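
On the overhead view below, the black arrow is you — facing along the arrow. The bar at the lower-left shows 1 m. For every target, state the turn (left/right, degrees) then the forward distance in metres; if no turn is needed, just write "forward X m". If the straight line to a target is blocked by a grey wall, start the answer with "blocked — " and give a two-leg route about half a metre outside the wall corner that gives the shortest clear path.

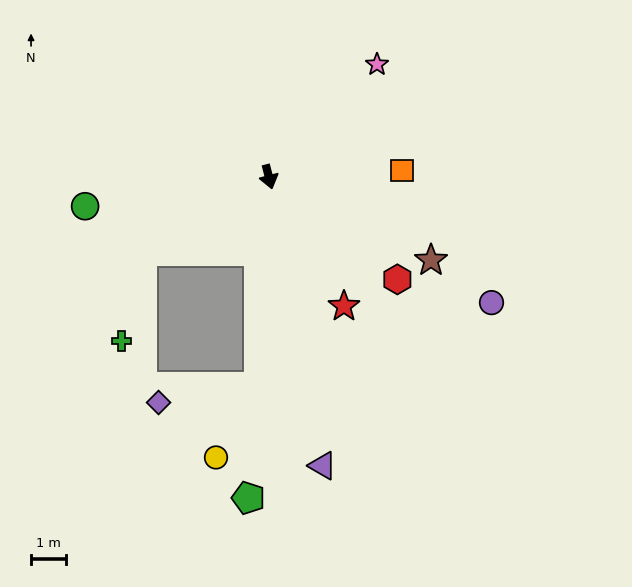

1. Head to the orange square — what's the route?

turn left 78°, forward 3.9 m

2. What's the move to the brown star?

turn left 48°, forward 5.3 m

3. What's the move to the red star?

turn left 16°, forward 4.3 m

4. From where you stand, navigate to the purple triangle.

turn right 4°, forward 8.5 m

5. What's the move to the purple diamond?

blocked — turn right 17°, forward 6.1 m, then turn right 79°, forward 2.9 m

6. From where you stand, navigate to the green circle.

turn right 95°, forward 5.4 m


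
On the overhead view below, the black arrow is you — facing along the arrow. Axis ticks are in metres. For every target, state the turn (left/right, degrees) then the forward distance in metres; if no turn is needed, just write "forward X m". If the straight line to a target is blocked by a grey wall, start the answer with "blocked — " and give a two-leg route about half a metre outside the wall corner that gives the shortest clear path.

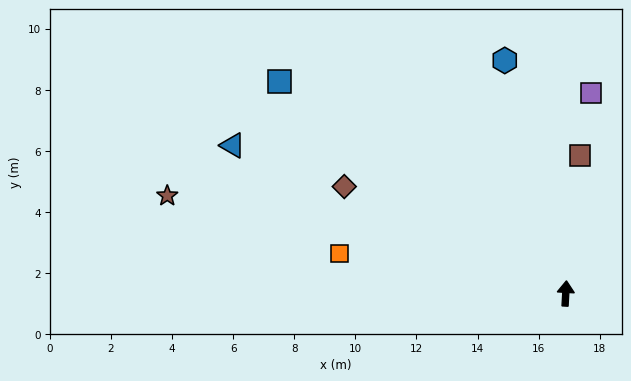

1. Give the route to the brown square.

turn right 3°, forward 4.5 m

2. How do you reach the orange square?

turn left 83°, forward 7.5 m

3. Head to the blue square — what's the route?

turn left 57°, forward 11.7 m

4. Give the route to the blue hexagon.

turn left 18°, forward 7.9 m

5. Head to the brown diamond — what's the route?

turn left 67°, forward 8.0 m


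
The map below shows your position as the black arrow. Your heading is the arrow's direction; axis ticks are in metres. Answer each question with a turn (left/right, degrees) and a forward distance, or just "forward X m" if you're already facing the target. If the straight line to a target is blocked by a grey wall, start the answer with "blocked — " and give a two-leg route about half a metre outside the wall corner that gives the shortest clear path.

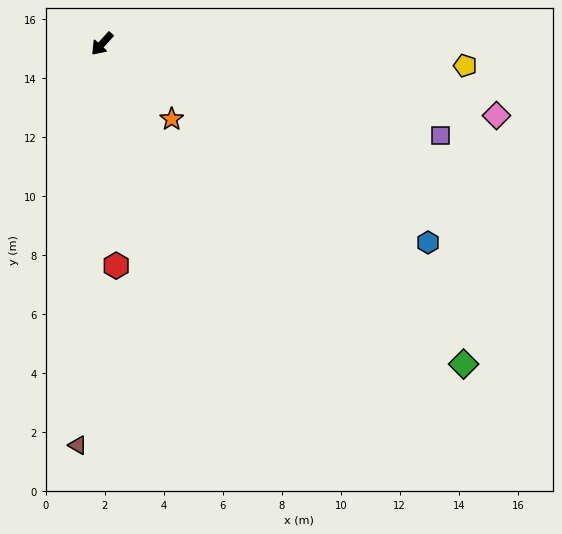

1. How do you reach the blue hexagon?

turn left 101°, forward 12.9 m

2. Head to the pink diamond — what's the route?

turn left 122°, forward 13.6 m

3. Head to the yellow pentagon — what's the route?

turn left 129°, forward 12.3 m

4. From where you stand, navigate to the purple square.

turn left 117°, forward 11.9 m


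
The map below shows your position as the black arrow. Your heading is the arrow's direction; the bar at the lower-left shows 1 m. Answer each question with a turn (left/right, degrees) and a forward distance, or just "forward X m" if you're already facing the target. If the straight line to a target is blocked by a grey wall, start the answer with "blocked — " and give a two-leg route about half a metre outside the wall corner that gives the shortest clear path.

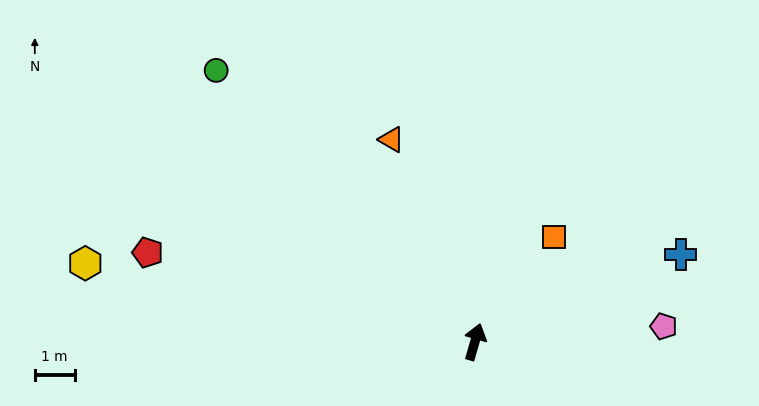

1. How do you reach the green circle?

turn left 60°, forward 9.4 m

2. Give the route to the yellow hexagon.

turn left 95°, forward 10.0 m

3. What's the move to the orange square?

turn right 21°, forward 3.3 m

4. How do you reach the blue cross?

turn right 51°, forward 5.6 m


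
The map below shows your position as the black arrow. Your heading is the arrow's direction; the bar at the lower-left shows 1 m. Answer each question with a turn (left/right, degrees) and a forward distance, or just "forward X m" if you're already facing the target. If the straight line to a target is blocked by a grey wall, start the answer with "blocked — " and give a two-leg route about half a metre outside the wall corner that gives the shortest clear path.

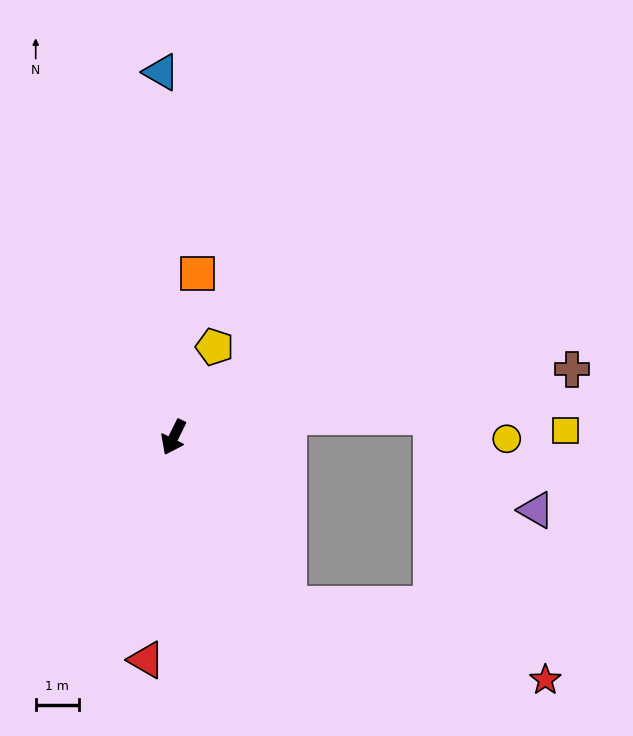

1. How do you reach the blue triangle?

turn right 152°, forward 8.5 m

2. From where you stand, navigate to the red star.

blocked — turn left 61°, forward 4.7 m, then turn left 39°, forward 6.2 m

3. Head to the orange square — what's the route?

turn right 162°, forward 3.9 m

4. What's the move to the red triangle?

turn left 19°, forward 5.2 m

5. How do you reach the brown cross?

turn left 126°, forward 9.4 m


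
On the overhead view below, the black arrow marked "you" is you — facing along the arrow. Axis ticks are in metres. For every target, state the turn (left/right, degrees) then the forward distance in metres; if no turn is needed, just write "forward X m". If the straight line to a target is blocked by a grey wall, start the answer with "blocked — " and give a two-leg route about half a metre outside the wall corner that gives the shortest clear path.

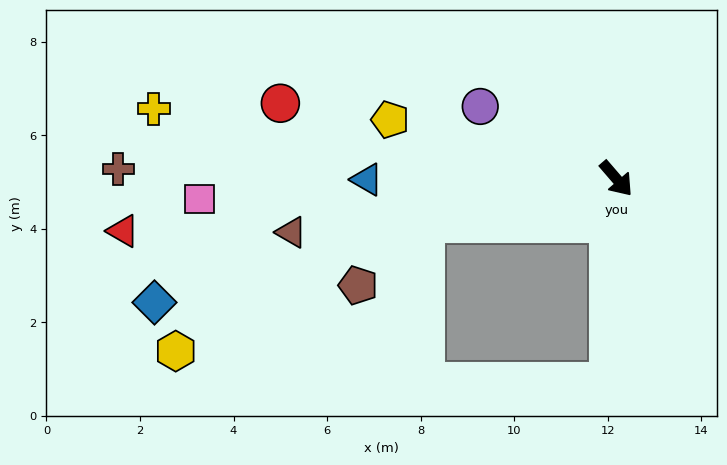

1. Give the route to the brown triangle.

turn right 121°, forward 7.0 m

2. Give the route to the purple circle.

turn right 159°, forward 3.3 m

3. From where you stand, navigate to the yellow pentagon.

turn right 145°, forward 5.0 m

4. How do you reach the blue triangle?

turn right 131°, forward 5.3 m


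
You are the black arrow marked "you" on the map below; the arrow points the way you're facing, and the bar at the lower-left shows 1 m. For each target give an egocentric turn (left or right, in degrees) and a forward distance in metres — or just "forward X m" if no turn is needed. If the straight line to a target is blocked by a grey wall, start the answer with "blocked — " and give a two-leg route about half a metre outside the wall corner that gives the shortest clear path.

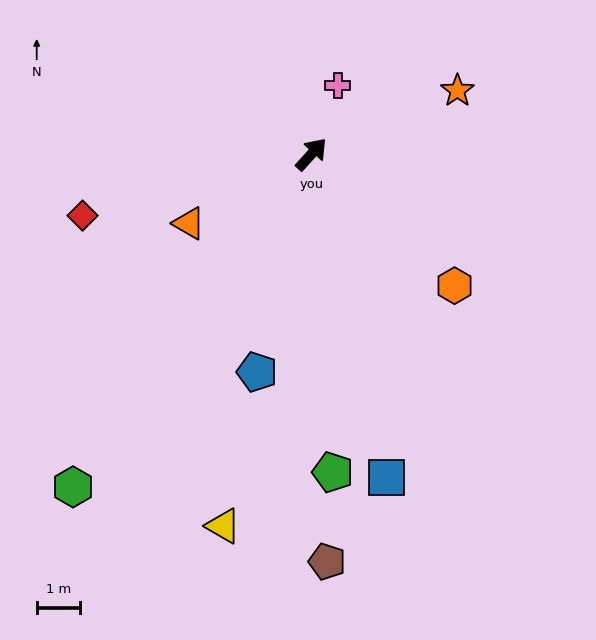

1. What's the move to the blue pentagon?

turn right 152°, forward 5.1 m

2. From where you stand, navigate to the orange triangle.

turn left 162°, forward 3.2 m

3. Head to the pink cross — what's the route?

turn left 21°, forward 1.7 m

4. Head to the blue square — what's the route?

turn right 125°, forward 7.6 m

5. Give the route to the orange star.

turn right 24°, forward 3.6 m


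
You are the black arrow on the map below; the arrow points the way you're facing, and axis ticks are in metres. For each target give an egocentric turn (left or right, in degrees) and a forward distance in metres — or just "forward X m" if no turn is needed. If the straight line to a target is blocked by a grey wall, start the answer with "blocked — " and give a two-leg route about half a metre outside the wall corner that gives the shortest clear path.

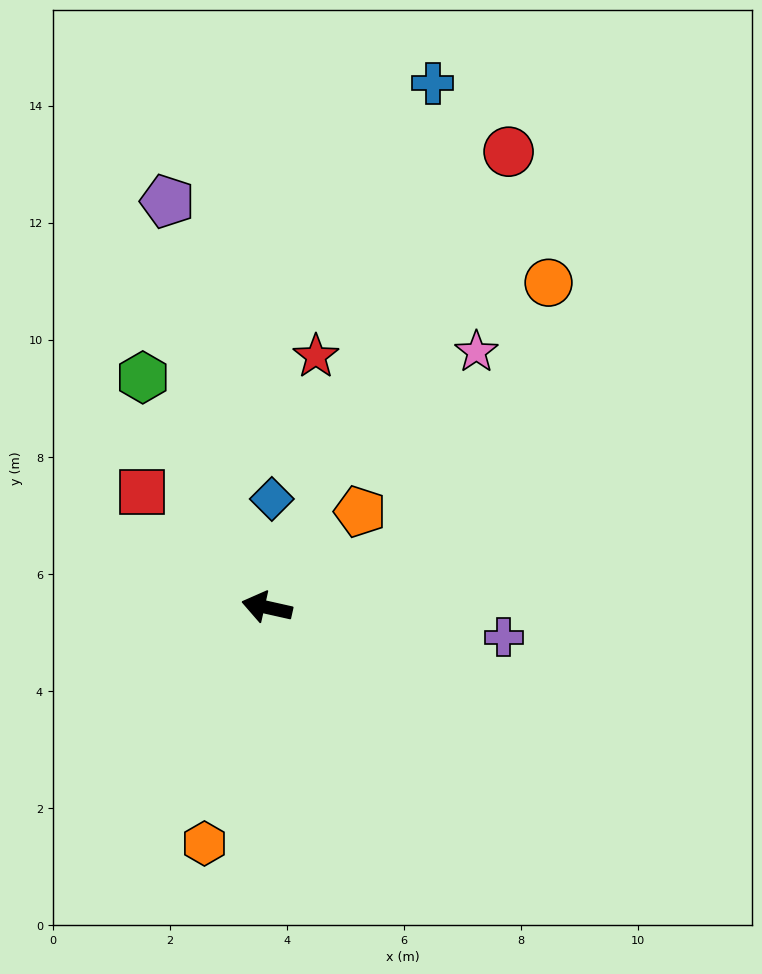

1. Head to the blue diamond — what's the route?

turn right 80°, forward 1.9 m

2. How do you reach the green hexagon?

turn right 49°, forward 4.5 m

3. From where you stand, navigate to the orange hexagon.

turn left 88°, forward 4.2 m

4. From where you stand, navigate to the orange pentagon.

turn right 122°, forward 2.3 m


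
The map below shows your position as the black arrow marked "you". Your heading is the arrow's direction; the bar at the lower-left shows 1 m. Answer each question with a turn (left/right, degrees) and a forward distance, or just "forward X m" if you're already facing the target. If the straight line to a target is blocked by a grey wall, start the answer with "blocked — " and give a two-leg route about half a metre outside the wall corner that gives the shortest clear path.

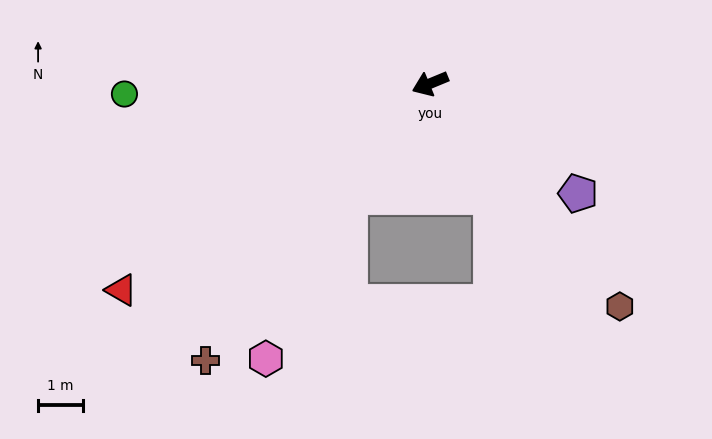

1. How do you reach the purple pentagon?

turn left 121°, forward 4.1 m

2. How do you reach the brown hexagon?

turn left 108°, forward 6.5 m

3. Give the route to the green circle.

turn right 20°, forward 6.8 m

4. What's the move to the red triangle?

turn left 11°, forward 8.2 m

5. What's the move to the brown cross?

turn left 29°, forward 7.9 m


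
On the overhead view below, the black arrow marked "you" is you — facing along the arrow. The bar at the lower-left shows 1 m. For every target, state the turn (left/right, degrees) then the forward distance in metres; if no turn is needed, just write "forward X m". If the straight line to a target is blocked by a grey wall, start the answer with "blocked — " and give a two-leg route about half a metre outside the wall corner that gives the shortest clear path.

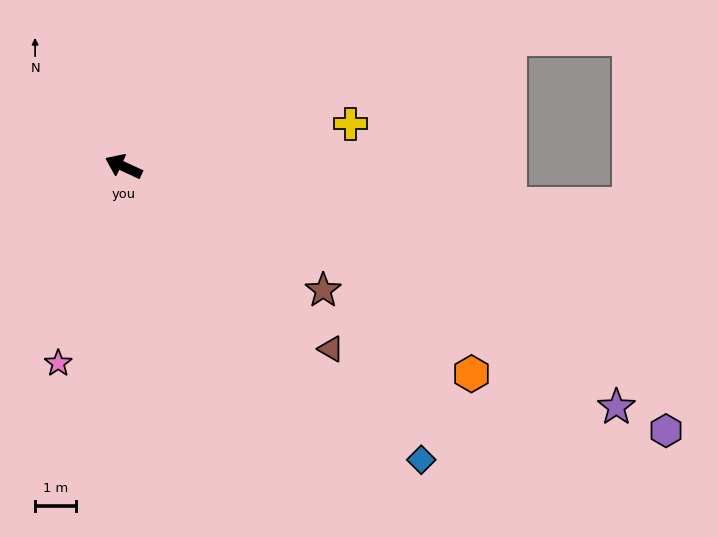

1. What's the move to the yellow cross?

turn right 145°, forward 5.6 m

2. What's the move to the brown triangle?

turn left 163°, forward 6.7 m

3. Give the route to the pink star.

turn left 96°, forward 5.0 m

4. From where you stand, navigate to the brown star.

turn left 173°, forward 5.7 m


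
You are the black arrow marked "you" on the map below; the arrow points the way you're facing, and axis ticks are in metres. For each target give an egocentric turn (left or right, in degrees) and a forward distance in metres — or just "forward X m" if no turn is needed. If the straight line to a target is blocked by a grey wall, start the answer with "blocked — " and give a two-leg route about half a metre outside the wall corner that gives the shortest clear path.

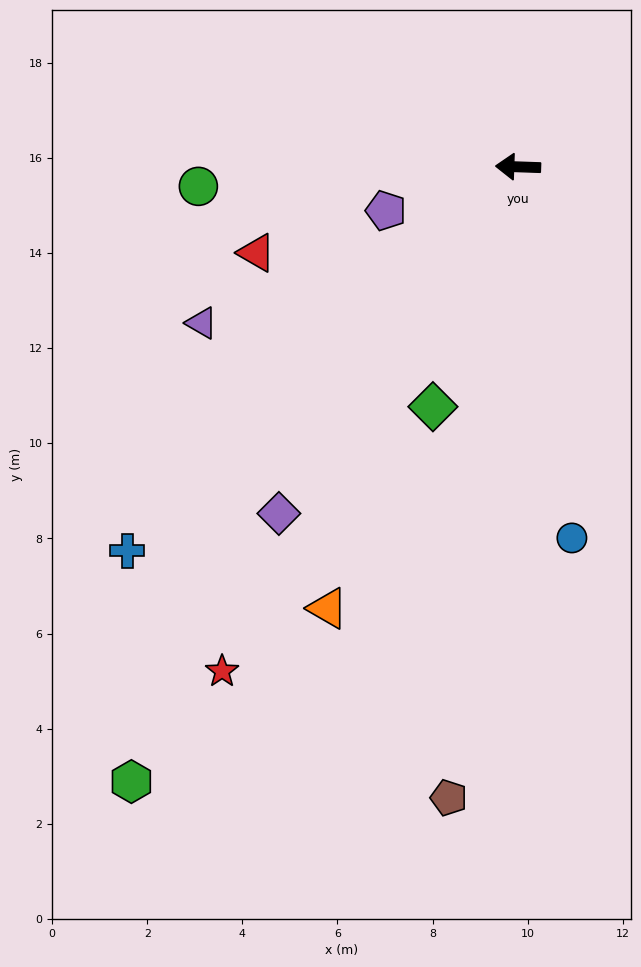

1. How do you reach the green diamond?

turn left 72°, forward 5.4 m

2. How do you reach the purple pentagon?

turn left 20°, forward 2.9 m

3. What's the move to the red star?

turn left 62°, forward 12.3 m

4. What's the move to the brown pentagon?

turn left 86°, forward 13.3 m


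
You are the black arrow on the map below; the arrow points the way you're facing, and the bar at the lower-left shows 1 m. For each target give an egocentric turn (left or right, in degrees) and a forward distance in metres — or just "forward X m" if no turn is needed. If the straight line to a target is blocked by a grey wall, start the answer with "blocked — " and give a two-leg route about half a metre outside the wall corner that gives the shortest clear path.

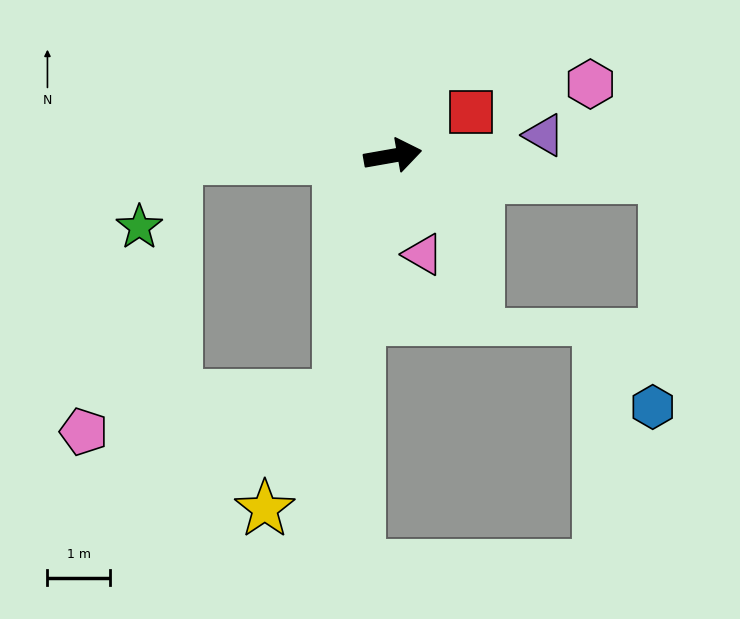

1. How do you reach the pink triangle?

turn right 83°, forward 1.7 m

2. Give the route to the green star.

blocked — turn left 171°, forward 3.5 m, then turn left 61°, forward 1.2 m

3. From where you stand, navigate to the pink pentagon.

blocked — turn right 113°, forward 3.9 m, then turn right 69°, forward 4.1 m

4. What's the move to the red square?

turn left 19°, forward 1.4 m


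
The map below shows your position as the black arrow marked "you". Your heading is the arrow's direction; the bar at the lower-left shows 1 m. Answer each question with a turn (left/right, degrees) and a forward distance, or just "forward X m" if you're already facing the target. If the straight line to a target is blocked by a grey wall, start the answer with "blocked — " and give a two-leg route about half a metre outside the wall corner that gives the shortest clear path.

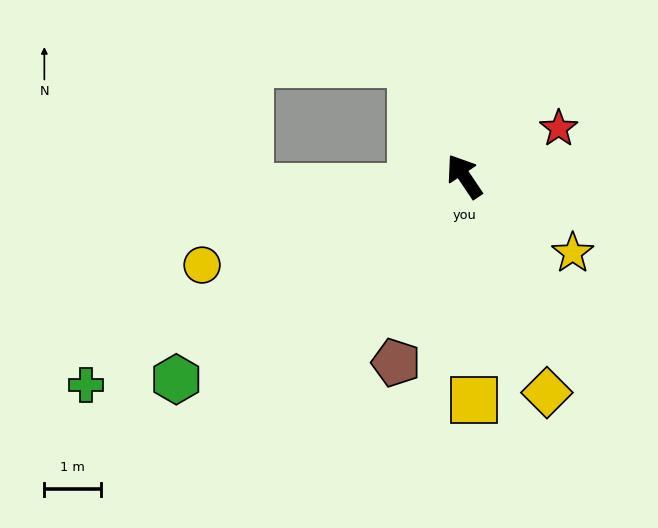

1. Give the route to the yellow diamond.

turn left 167°, forward 4.1 m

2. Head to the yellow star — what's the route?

turn right 159°, forward 2.3 m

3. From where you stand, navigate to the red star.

turn right 97°, forward 1.9 m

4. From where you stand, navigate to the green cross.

turn left 85°, forward 7.6 m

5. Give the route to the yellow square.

turn left 148°, forward 3.9 m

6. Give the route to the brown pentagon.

turn left 126°, forward 3.5 m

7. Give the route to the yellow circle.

turn left 75°, forward 4.9 m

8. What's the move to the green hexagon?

turn left 91°, forward 6.2 m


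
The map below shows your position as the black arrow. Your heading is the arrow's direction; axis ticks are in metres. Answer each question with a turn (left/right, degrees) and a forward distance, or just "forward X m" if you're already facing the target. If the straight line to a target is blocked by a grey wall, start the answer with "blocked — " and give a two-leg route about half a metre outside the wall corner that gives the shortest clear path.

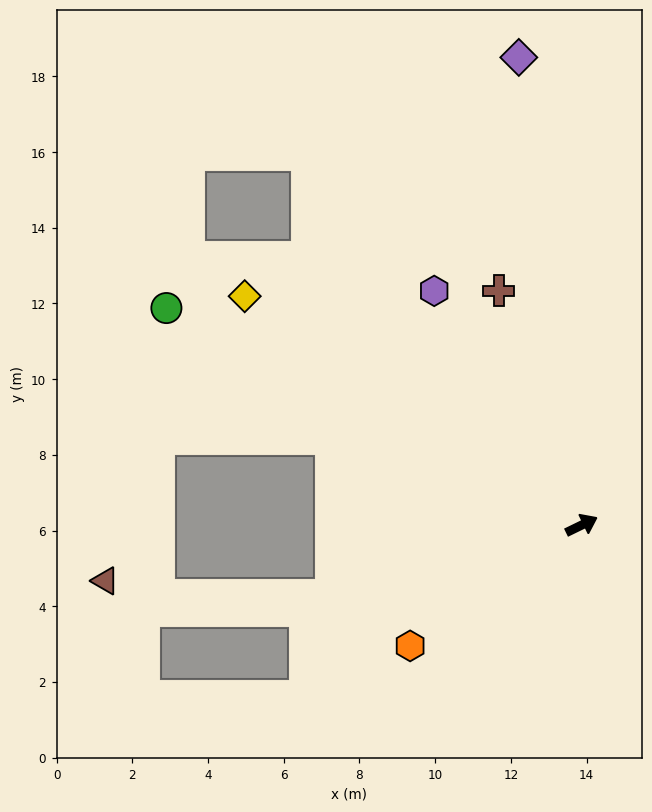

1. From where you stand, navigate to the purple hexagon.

turn left 96°, forward 7.3 m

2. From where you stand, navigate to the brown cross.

turn left 83°, forward 6.6 m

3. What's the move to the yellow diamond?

turn left 120°, forward 10.8 m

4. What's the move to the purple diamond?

turn left 72°, forward 12.5 m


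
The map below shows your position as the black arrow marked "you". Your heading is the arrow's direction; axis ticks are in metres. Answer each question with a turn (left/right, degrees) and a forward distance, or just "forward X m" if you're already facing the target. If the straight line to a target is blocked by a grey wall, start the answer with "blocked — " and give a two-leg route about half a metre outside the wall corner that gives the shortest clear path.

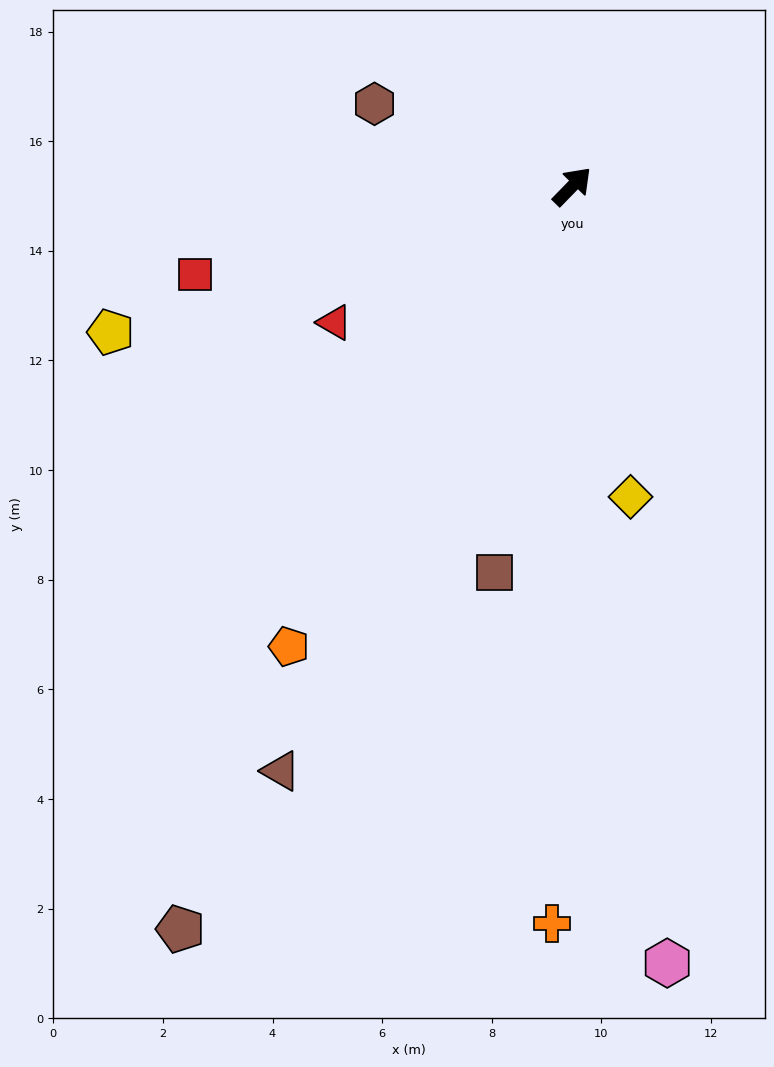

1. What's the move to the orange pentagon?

turn right 167°, forward 9.9 m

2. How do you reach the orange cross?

turn right 137°, forward 13.5 m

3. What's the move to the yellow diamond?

turn right 125°, forward 5.8 m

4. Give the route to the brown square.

turn right 147°, forward 7.2 m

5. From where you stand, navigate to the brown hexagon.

turn left 112°, forward 3.9 m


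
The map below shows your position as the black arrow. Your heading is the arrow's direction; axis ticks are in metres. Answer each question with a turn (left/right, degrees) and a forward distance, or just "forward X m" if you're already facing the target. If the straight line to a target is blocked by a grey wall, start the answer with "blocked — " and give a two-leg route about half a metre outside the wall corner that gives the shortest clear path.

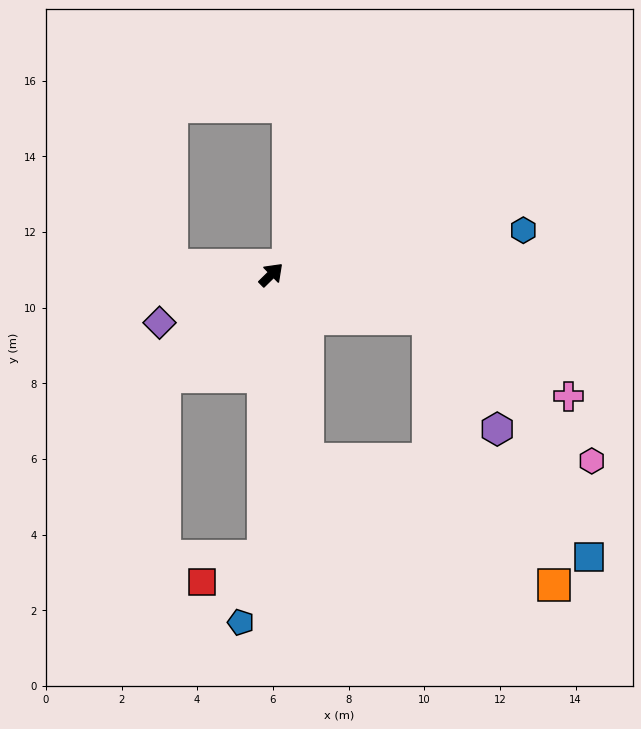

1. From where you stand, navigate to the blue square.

blocked — turn right 123°, forward 5.0 m, then turn left 59°, forward 7.9 m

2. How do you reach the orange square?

blocked — turn right 123°, forward 5.0 m, then turn left 52°, forward 7.3 m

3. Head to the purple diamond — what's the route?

turn left 159°, forward 3.2 m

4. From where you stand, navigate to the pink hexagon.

blocked — turn right 60°, forward 4.3 m, then turn right 25°, forward 5.7 m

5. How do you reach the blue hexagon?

turn right 34°, forward 6.8 m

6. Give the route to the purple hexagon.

blocked — turn right 60°, forward 4.3 m, then turn right 42°, forward 3.4 m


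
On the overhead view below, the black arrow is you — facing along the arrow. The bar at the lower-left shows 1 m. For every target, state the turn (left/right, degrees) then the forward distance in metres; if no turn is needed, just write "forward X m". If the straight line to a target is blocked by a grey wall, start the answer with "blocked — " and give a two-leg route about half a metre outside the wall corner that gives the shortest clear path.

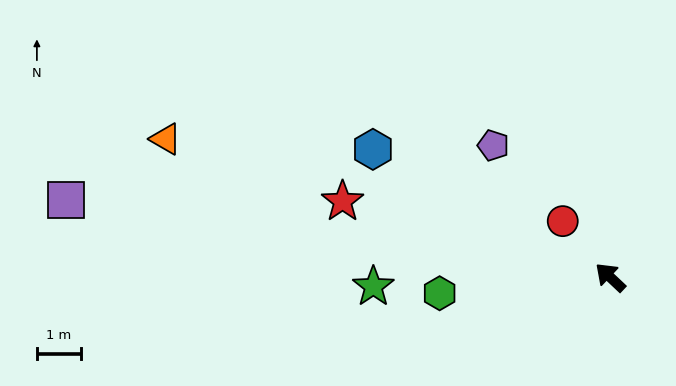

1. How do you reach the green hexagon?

turn left 49°, forward 3.9 m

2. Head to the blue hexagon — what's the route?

turn left 15°, forward 6.1 m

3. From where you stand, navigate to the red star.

turn left 27°, forward 6.3 m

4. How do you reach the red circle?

turn right 7°, forward 1.7 m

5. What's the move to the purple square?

turn left 35°, forward 12.5 m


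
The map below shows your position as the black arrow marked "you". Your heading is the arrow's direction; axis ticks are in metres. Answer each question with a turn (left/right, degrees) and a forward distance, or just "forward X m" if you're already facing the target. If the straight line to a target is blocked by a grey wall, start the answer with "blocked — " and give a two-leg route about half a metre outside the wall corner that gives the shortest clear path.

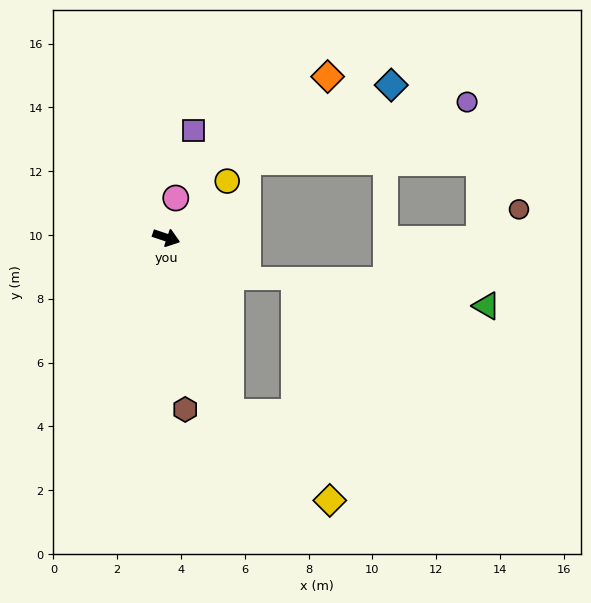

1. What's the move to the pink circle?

turn left 95°, forward 1.3 m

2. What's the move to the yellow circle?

turn left 61°, forward 2.6 m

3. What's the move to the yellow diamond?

blocked — turn right 51°, forward 5.8 m, then turn left 28°, forward 4.2 m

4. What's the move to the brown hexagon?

turn right 65°, forward 5.4 m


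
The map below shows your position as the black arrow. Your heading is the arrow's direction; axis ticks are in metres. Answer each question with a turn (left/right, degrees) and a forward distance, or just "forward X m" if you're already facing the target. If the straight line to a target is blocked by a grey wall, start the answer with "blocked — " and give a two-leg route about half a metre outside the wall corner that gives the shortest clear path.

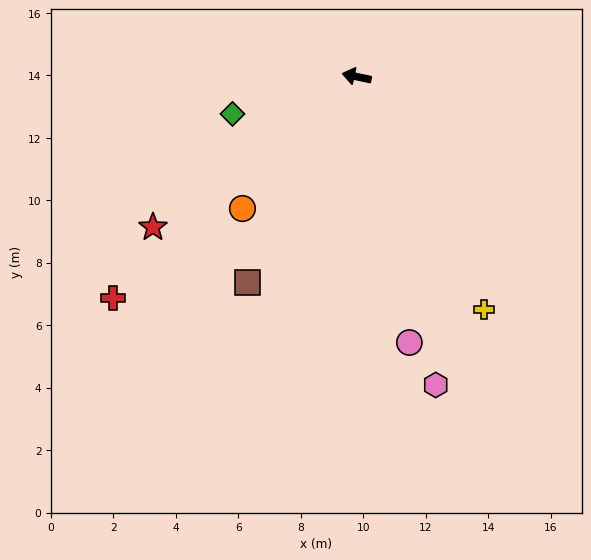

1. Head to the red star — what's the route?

turn left 48°, forward 8.1 m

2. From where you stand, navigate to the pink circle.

turn left 113°, forward 8.7 m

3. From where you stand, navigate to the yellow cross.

turn left 131°, forward 8.5 m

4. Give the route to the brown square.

turn left 74°, forward 7.5 m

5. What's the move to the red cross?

turn left 54°, forward 10.5 m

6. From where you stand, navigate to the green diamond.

turn left 29°, forward 4.2 m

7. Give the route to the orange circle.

turn left 61°, forward 5.6 m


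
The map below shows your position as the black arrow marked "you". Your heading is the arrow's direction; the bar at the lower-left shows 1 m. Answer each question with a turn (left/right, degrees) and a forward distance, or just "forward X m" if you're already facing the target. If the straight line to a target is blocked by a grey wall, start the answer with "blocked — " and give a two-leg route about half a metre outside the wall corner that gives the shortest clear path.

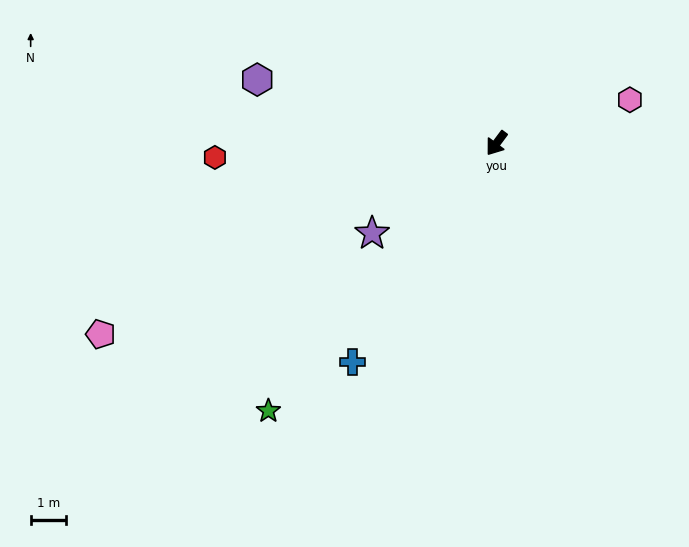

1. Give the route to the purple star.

turn right 17°, forward 4.4 m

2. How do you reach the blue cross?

turn left 3°, forward 7.5 m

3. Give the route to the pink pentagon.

turn right 28°, forward 12.5 m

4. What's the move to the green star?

turn right 4°, forward 10.0 m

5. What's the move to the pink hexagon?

turn left 145°, forward 4.0 m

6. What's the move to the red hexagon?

turn right 50°, forward 8.0 m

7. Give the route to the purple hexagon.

turn right 68°, forward 7.1 m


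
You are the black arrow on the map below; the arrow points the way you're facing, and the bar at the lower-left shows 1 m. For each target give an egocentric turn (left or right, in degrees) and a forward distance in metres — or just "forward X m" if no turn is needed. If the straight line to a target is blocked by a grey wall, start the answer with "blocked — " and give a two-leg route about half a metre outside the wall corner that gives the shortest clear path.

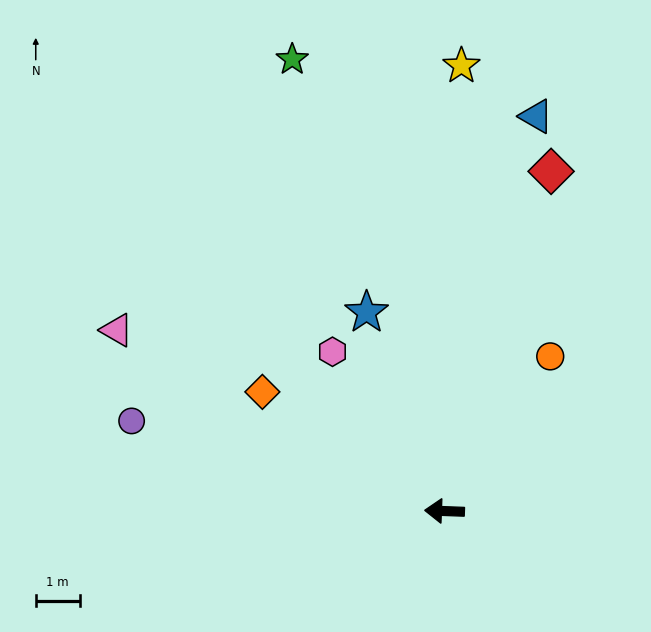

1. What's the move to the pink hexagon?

turn right 53°, forward 4.4 m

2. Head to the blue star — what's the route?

turn right 66°, forward 4.8 m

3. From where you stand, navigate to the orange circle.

turn right 122°, forward 4.2 m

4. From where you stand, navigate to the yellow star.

turn right 90°, forward 10.1 m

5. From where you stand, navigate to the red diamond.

turn right 105°, forward 8.1 m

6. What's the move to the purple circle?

turn right 14°, forward 7.4 m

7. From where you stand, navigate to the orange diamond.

turn right 31°, forward 4.9 m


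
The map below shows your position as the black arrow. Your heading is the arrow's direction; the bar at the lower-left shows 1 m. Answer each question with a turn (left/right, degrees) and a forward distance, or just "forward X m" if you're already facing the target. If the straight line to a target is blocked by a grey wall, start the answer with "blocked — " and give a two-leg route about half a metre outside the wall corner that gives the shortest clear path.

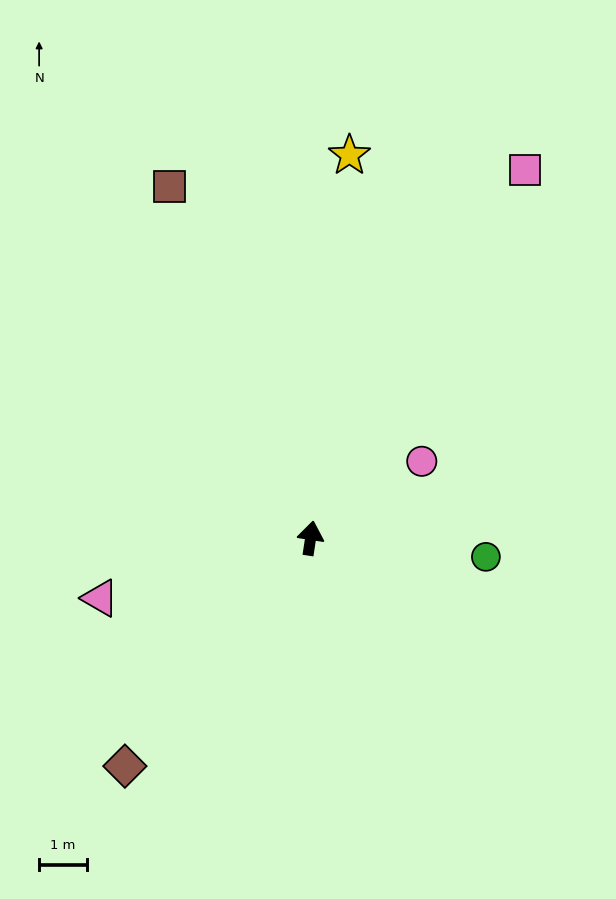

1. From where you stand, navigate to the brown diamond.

turn left 149°, forward 6.2 m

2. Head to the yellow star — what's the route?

turn left 3°, forward 8.1 m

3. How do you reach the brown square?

turn left 31°, forward 7.9 m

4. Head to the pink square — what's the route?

turn right 22°, forward 8.9 m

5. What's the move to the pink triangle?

turn left 115°, forward 4.6 m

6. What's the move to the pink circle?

turn right 47°, forward 2.8 m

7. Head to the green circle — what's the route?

turn right 87°, forward 3.7 m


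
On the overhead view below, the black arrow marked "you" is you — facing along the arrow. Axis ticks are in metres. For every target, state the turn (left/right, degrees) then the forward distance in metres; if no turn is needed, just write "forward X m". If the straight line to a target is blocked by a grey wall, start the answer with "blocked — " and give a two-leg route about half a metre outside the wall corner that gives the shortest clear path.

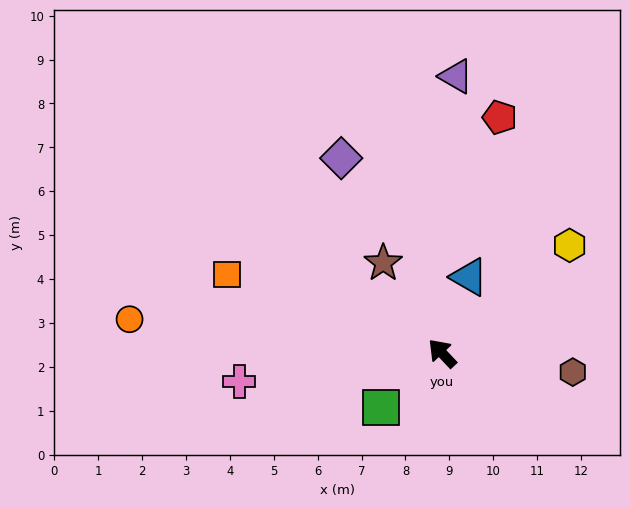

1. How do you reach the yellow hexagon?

turn right 93°, forward 3.8 m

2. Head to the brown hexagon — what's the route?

turn right 142°, forward 3.0 m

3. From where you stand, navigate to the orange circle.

turn left 41°, forward 7.2 m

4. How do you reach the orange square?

turn left 27°, forward 5.2 m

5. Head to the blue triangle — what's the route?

turn right 63°, forward 1.8 m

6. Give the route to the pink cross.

turn left 55°, forward 4.7 m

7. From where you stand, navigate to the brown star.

turn right 10°, forward 2.5 m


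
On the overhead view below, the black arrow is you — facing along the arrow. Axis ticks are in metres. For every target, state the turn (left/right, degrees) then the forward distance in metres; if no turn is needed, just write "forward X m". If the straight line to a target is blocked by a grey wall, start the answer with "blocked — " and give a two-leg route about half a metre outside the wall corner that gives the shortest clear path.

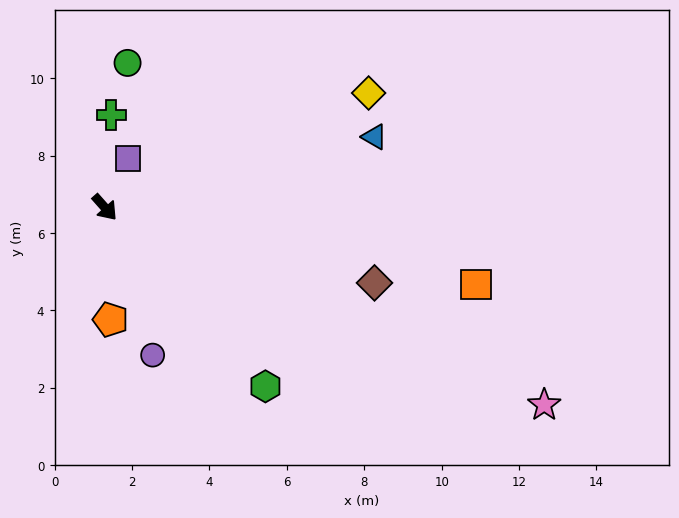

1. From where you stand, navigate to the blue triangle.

turn left 63°, forward 7.2 m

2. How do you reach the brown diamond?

turn left 33°, forward 7.2 m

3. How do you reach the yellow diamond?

turn left 72°, forward 7.4 m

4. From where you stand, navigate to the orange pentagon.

turn right 39°, forward 2.9 m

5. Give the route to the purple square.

turn left 113°, forward 1.4 m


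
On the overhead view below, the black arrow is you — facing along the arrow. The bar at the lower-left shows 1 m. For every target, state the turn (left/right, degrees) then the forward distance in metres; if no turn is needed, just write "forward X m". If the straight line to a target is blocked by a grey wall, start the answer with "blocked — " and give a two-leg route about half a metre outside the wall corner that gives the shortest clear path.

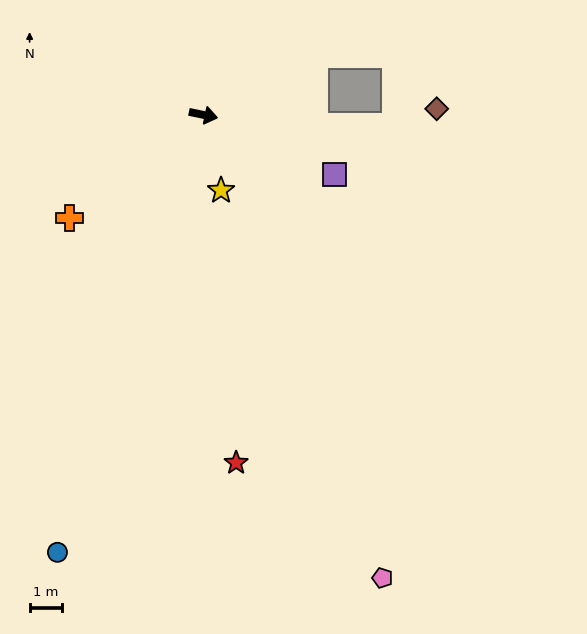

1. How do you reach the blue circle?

turn right 97°, forward 14.4 m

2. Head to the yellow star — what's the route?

turn right 65°, forward 2.4 m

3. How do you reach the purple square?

turn right 13°, forward 4.5 m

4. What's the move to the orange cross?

turn right 131°, forward 5.3 m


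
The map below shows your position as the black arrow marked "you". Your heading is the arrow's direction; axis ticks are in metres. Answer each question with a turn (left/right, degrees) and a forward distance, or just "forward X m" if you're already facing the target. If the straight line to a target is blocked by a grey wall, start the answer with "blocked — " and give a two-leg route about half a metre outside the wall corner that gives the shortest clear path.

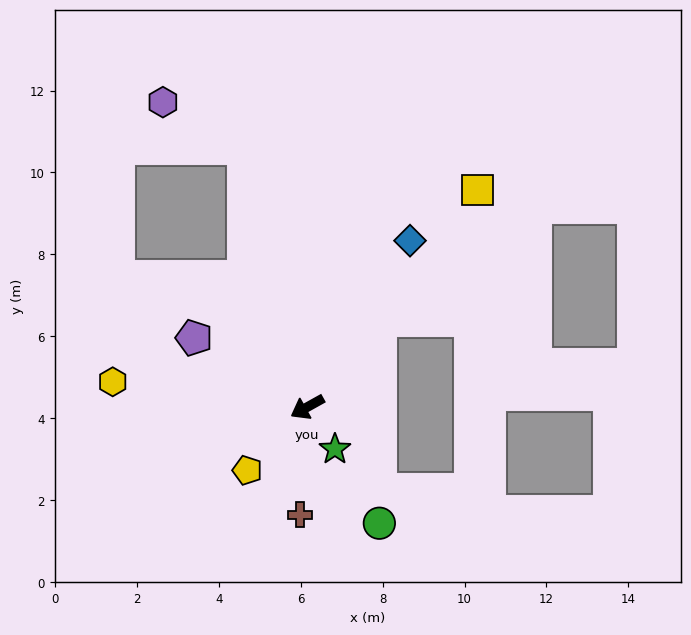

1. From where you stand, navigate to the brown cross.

turn left 57°, forward 2.6 m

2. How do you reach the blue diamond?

turn right 151°, forward 4.8 m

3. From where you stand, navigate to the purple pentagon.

turn right 61°, forward 3.2 m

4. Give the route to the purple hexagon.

blocked — turn right 105°, forward 6.5 m, then turn left 47°, forward 2.3 m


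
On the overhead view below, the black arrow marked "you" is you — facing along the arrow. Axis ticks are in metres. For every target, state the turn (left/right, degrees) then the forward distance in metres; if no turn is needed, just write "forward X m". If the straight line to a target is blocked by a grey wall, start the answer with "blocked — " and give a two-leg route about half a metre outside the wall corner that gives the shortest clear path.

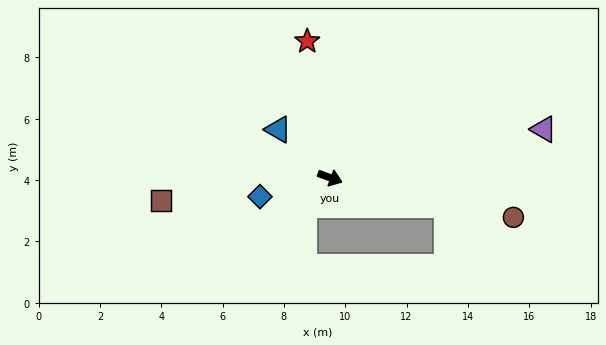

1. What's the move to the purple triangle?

turn left 33°, forward 7.1 m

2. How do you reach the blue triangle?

turn left 157°, forward 2.3 m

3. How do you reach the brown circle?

turn left 8°, forward 6.1 m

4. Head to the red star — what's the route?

turn left 120°, forward 4.5 m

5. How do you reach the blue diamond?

turn right 145°, forward 2.4 m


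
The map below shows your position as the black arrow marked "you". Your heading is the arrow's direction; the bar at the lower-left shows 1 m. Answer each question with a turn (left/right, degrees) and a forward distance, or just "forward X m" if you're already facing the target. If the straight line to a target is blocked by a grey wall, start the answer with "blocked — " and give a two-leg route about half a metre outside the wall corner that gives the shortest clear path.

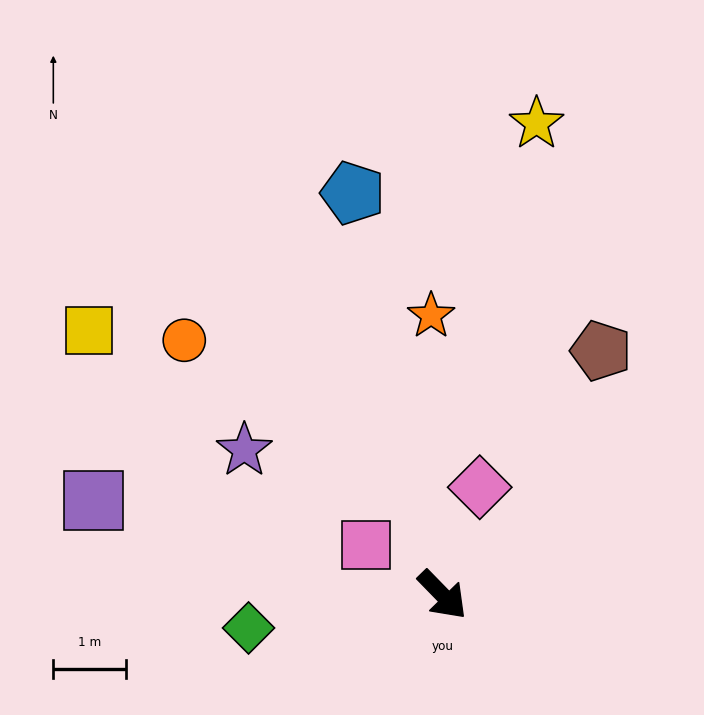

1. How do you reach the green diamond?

turn right 125°, forward 2.7 m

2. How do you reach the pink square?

turn right 167°, forward 1.3 m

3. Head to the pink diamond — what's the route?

turn left 117°, forward 1.6 m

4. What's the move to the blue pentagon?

turn left 148°, forward 5.7 m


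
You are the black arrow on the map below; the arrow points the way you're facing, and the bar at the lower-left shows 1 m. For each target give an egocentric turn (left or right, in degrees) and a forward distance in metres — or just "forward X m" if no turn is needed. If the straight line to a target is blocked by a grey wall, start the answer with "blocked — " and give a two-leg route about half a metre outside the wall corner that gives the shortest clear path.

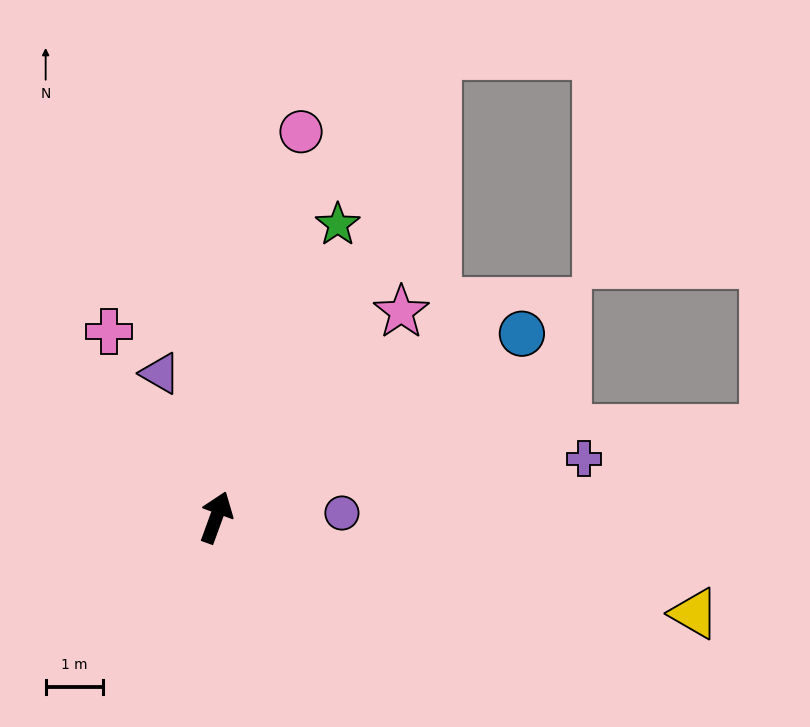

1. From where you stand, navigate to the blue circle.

turn right 39°, forward 6.2 m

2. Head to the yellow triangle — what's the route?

turn right 81°, forward 8.4 m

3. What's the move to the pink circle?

turn left 8°, forward 6.8 m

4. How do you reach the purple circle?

turn right 68°, forward 2.2 m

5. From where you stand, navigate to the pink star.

turn right 22°, forward 4.8 m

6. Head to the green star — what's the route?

turn right 3°, forward 5.5 m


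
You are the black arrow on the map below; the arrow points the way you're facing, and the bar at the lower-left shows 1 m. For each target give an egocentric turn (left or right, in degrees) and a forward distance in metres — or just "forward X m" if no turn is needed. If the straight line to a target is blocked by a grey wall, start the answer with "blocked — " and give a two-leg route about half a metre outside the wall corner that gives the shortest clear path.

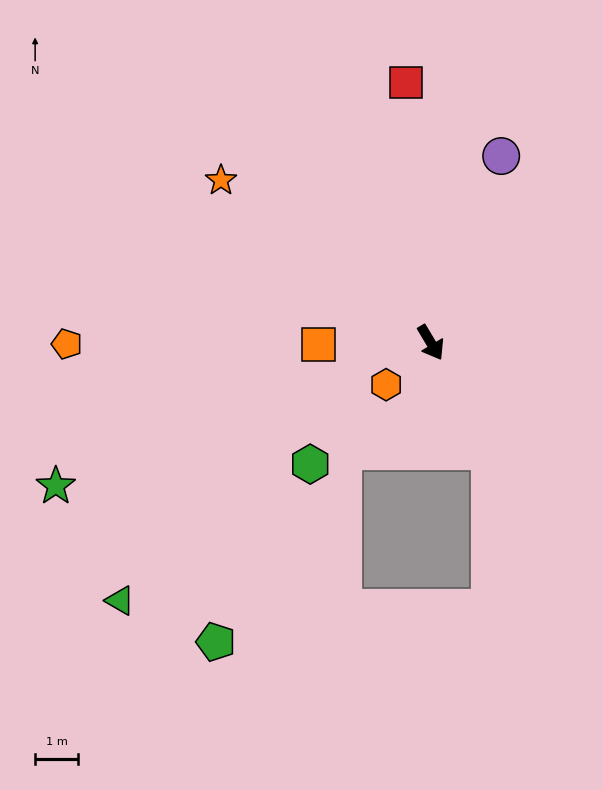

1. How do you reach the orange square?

turn right 120°, forward 2.6 m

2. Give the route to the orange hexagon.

turn right 78°, forward 1.4 m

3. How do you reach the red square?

turn left 155°, forward 6.0 m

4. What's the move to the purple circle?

turn left 129°, forward 4.6 m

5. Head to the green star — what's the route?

turn right 100°, forward 9.3 m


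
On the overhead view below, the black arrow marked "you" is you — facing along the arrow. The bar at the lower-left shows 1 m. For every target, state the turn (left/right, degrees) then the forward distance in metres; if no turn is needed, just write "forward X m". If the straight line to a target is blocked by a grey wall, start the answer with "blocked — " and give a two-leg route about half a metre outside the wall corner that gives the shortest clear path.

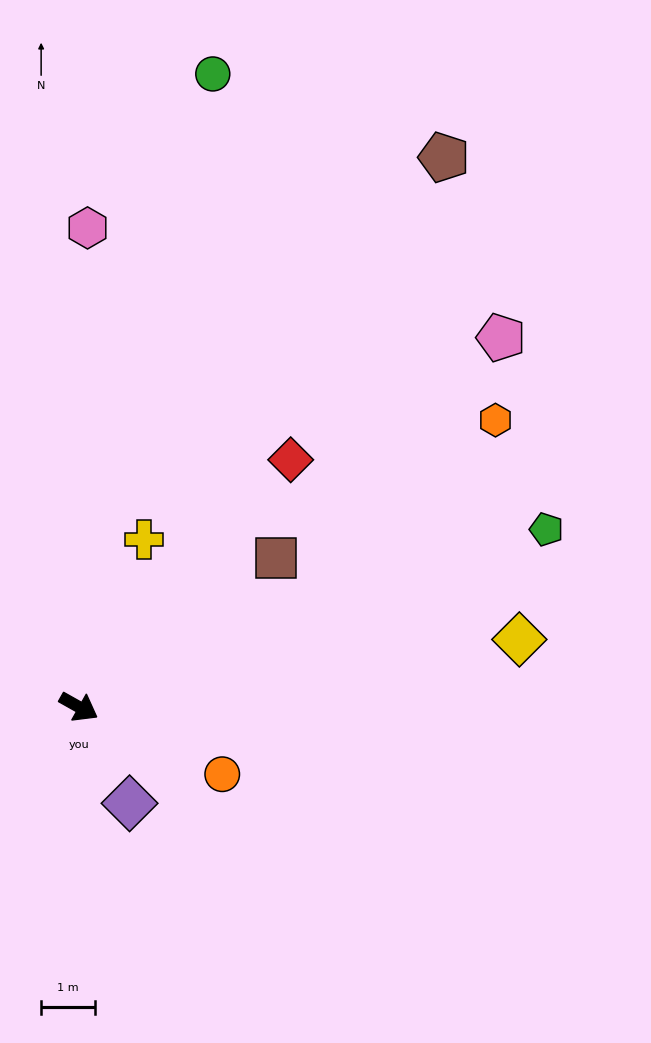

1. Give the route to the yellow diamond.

turn left 38°, forward 8.3 m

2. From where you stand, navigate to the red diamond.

turn left 79°, forward 6.1 m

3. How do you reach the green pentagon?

turn left 50°, forward 9.3 m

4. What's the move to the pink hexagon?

turn left 118°, forward 9.0 m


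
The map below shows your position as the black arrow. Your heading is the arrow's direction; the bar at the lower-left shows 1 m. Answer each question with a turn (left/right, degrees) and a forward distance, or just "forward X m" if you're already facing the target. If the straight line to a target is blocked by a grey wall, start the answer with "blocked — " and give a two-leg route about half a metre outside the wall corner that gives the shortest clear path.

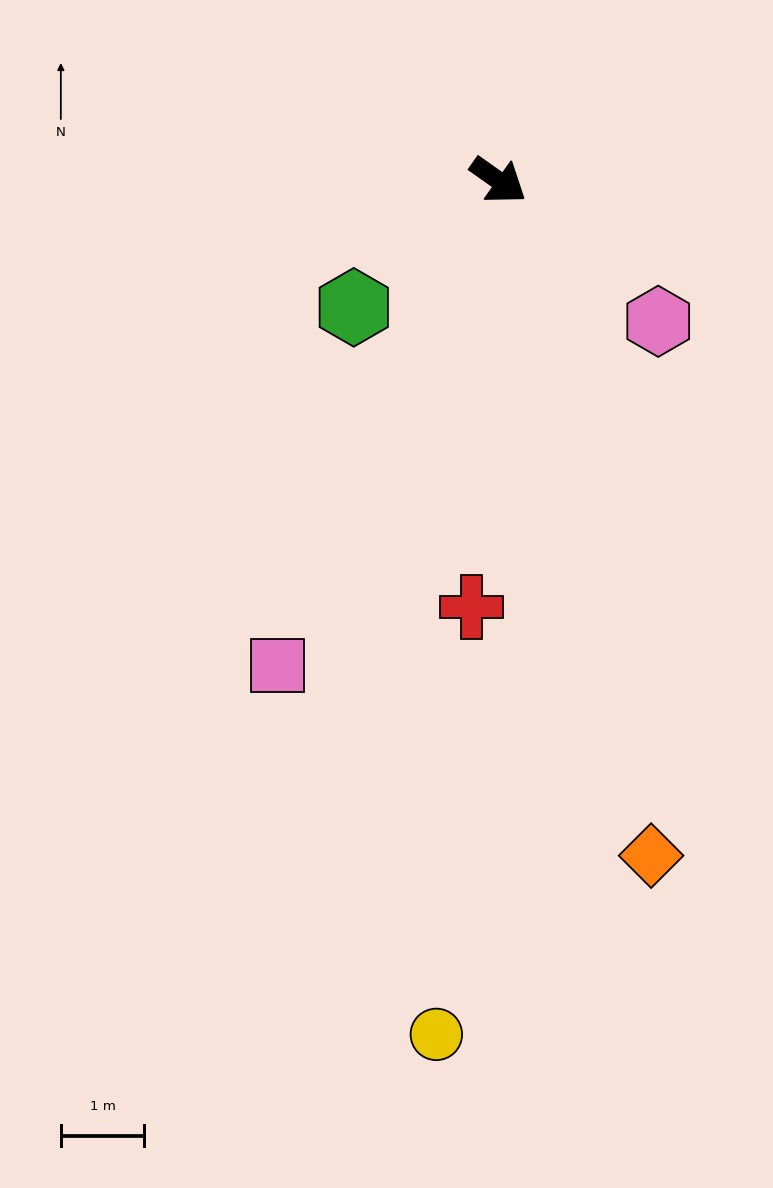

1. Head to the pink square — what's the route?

turn right 79°, forward 6.4 m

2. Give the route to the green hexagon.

turn right 103°, forward 2.3 m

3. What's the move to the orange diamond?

turn right 42°, forward 8.3 m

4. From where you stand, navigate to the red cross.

turn right 58°, forward 5.1 m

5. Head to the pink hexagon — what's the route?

turn right 6°, forward 2.6 m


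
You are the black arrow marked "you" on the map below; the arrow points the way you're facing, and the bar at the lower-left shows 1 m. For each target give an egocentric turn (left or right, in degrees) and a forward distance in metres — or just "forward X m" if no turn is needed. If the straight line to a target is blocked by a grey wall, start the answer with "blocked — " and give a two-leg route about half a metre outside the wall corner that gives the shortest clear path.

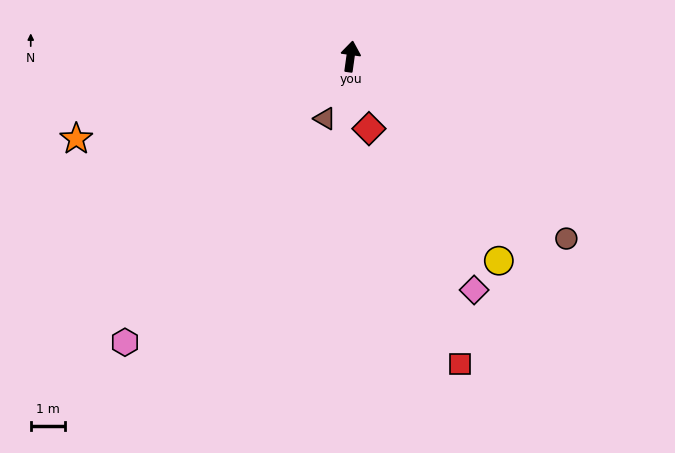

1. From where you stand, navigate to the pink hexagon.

turn left 150°, forward 10.5 m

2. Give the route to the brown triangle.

turn left 165°, forward 1.9 m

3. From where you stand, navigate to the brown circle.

turn right 122°, forward 8.2 m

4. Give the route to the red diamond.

turn right 158°, forward 2.2 m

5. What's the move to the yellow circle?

turn right 136°, forward 7.3 m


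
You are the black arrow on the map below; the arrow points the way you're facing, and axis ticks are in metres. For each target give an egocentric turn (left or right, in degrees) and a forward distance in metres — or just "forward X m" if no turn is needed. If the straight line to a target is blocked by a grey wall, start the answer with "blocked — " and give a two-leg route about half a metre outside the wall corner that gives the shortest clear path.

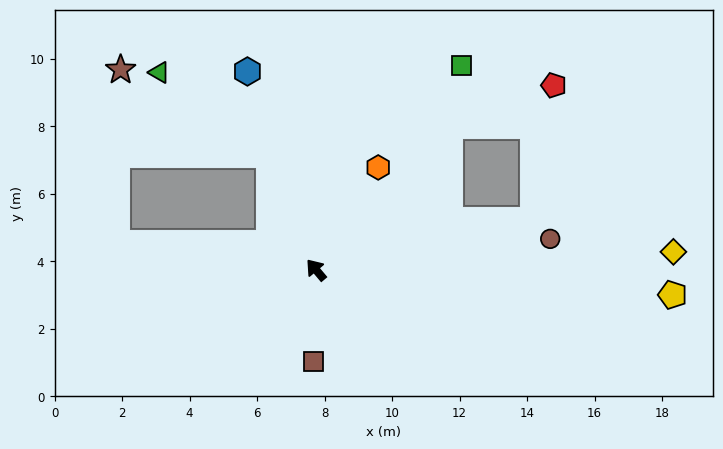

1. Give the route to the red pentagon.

blocked — turn right 83°, forward 5.8 m, then turn right 26°, forward 3.3 m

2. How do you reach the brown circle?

turn right 122°, forward 7.0 m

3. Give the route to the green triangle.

blocked — turn right 18°, forward 3.7 m, then turn left 32°, forward 4.1 m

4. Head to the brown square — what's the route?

turn left 138°, forward 2.7 m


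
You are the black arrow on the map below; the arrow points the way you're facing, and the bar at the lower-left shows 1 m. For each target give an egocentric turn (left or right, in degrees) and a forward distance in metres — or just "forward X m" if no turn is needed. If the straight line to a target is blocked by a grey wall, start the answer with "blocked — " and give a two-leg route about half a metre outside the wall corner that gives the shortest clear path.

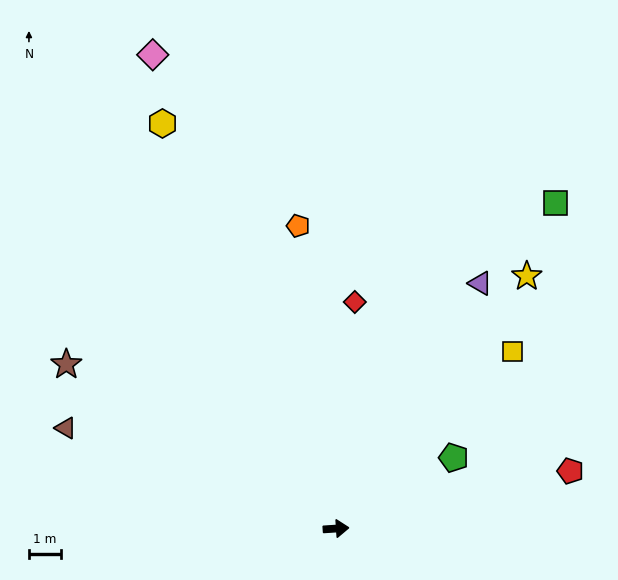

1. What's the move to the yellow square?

turn left 41°, forward 7.8 m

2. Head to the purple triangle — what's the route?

turn left 56°, forward 8.9 m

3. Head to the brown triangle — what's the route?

turn left 156°, forward 9.0 m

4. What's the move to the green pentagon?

turn left 27°, forward 4.3 m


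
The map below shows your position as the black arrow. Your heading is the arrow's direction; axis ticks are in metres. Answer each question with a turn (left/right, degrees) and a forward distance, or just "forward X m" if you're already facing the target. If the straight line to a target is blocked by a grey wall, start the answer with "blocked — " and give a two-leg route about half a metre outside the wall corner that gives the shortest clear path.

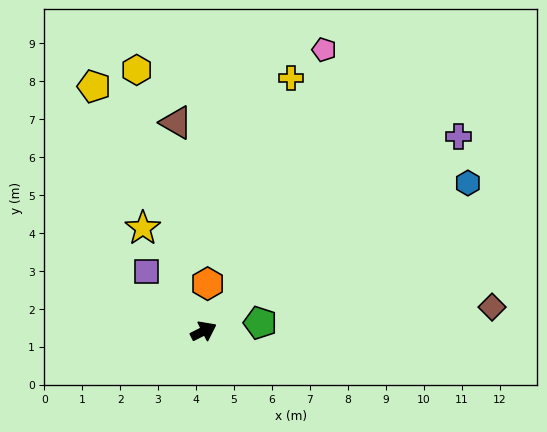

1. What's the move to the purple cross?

turn left 10°, forward 8.5 m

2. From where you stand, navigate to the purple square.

turn left 107°, forward 2.2 m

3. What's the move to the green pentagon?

turn right 19°, forward 1.5 m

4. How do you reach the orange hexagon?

turn left 58°, forward 1.3 m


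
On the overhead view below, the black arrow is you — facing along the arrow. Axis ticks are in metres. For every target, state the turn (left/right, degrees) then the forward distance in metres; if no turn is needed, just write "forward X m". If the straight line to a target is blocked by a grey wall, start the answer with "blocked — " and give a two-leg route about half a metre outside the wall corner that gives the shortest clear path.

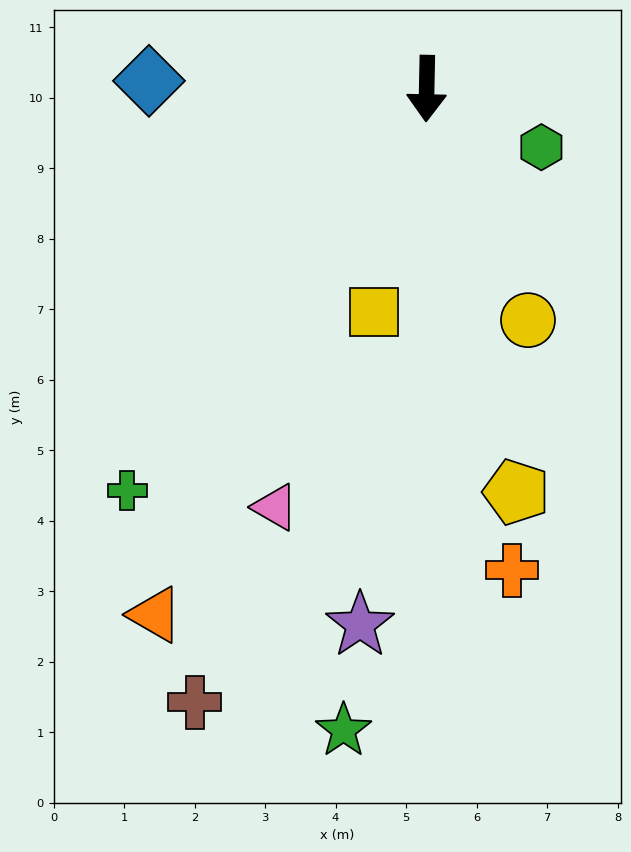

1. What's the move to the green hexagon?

turn left 64°, forward 1.8 m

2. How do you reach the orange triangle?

turn right 26°, forward 8.4 m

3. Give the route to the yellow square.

turn right 12°, forward 3.3 m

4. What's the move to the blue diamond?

turn right 90°, forward 3.9 m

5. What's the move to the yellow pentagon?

turn left 14°, forward 5.9 m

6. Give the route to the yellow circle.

turn left 25°, forward 3.6 m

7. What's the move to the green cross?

turn right 36°, forward 7.1 m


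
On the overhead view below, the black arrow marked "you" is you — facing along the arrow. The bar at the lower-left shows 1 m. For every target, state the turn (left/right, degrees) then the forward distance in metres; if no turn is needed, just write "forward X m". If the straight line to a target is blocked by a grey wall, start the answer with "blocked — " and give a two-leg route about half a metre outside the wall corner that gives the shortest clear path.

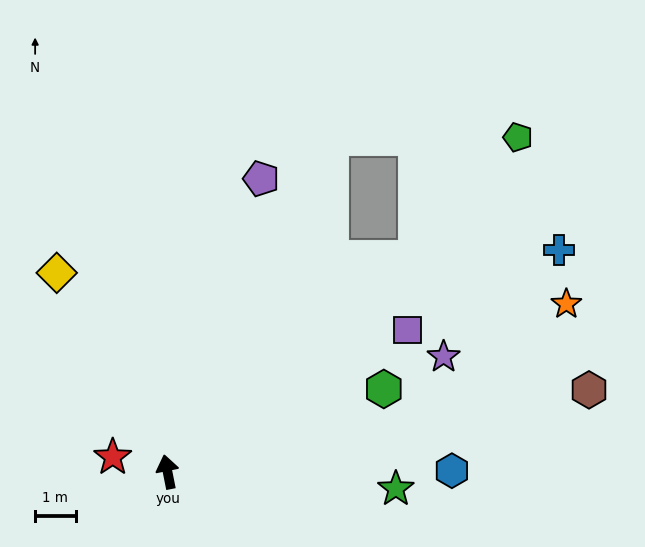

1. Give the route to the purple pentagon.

turn right 29°, forward 7.6 m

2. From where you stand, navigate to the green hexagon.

turn right 80°, forward 5.7 m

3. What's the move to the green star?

turn right 106°, forward 5.6 m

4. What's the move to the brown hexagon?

turn right 90°, forward 10.6 m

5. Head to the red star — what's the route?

turn left 64°, forward 1.4 m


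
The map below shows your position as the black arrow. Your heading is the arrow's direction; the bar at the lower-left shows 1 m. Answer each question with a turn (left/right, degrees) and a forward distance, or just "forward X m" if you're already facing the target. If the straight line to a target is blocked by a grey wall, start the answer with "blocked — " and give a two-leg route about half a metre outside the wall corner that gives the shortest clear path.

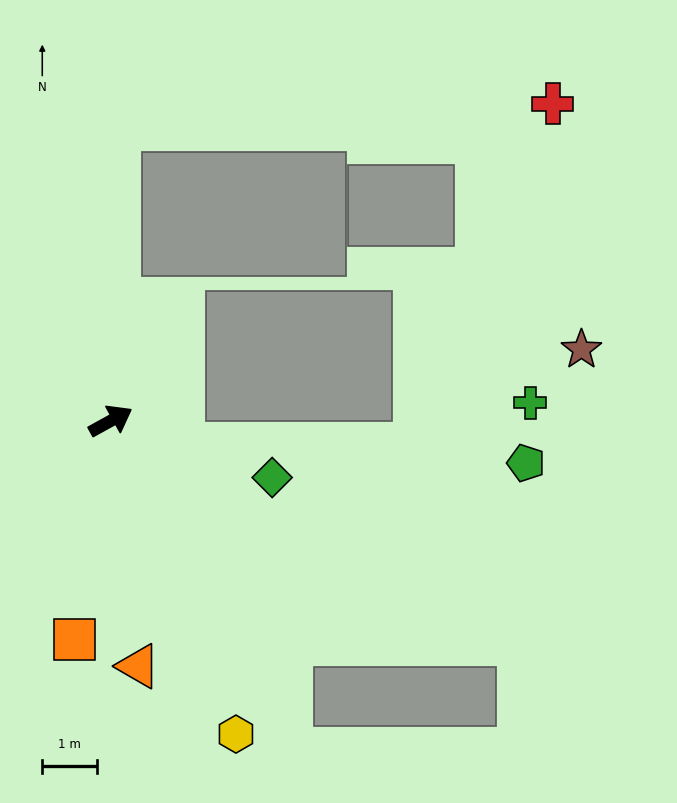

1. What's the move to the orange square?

turn right 128°, forward 4.1 m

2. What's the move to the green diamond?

turn right 48°, forward 3.1 m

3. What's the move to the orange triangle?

turn right 113°, forward 4.5 m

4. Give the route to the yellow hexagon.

turn right 97°, forward 6.2 m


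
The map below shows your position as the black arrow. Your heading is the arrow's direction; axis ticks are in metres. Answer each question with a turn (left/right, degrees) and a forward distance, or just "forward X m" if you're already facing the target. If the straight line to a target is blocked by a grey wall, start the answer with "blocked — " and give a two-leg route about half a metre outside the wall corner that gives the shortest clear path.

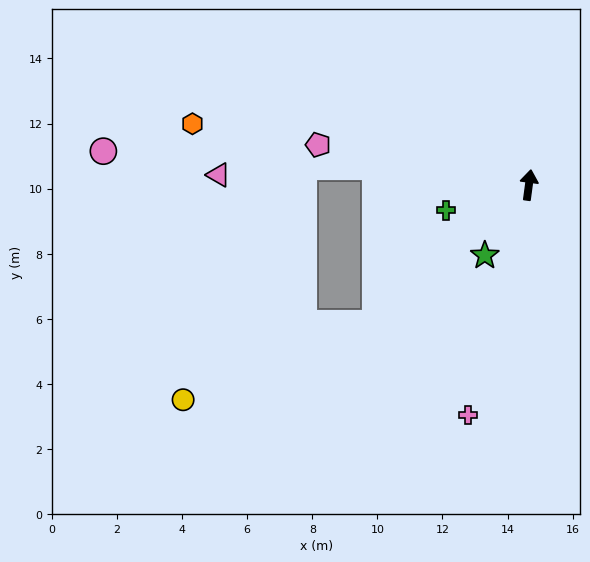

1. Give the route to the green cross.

turn left 114°, forward 2.7 m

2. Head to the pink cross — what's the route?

turn left 173°, forward 7.3 m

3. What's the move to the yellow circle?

blocked — turn left 140°, forward 6.4 m, then turn right 21°, forward 6.4 m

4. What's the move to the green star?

turn left 156°, forward 2.6 m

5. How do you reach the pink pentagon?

turn left 87°, forward 6.6 m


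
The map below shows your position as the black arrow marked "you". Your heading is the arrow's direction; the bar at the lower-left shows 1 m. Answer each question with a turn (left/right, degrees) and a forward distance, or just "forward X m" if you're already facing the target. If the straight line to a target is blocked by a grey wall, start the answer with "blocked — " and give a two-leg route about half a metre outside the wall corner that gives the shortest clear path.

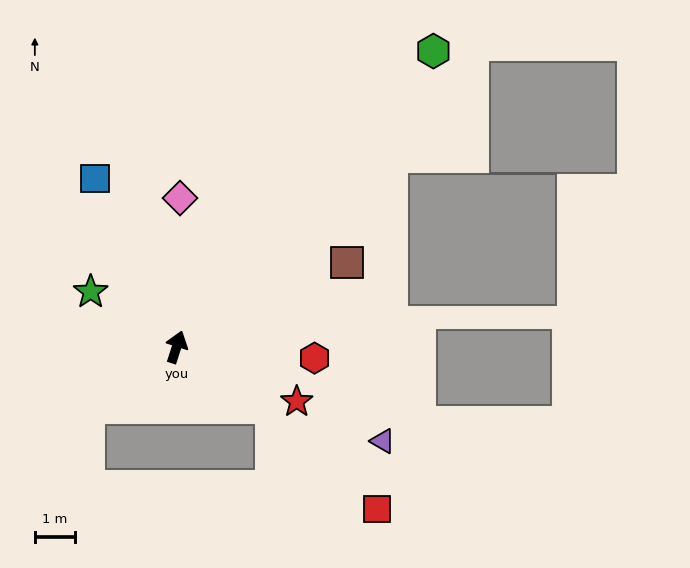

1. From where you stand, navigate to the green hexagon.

turn right 23°, forward 9.7 m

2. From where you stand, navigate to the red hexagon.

turn right 77°, forward 3.4 m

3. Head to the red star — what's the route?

turn right 97°, forward 3.3 m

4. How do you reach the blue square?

turn left 44°, forward 4.6 m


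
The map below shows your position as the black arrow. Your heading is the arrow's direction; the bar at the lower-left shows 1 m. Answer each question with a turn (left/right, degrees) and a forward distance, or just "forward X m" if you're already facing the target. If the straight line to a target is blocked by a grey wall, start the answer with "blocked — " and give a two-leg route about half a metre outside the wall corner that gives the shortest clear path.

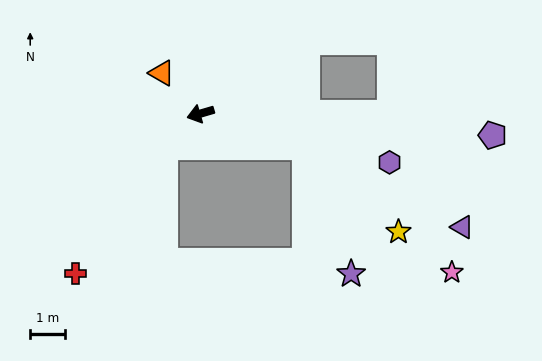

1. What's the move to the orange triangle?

turn right 63°, forward 1.6 m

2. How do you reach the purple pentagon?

turn left 159°, forward 8.5 m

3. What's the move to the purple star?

blocked — turn left 147°, forward 3.2 m, then turn right 54°, forward 4.0 m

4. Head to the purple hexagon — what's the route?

turn left 149°, forward 5.7 m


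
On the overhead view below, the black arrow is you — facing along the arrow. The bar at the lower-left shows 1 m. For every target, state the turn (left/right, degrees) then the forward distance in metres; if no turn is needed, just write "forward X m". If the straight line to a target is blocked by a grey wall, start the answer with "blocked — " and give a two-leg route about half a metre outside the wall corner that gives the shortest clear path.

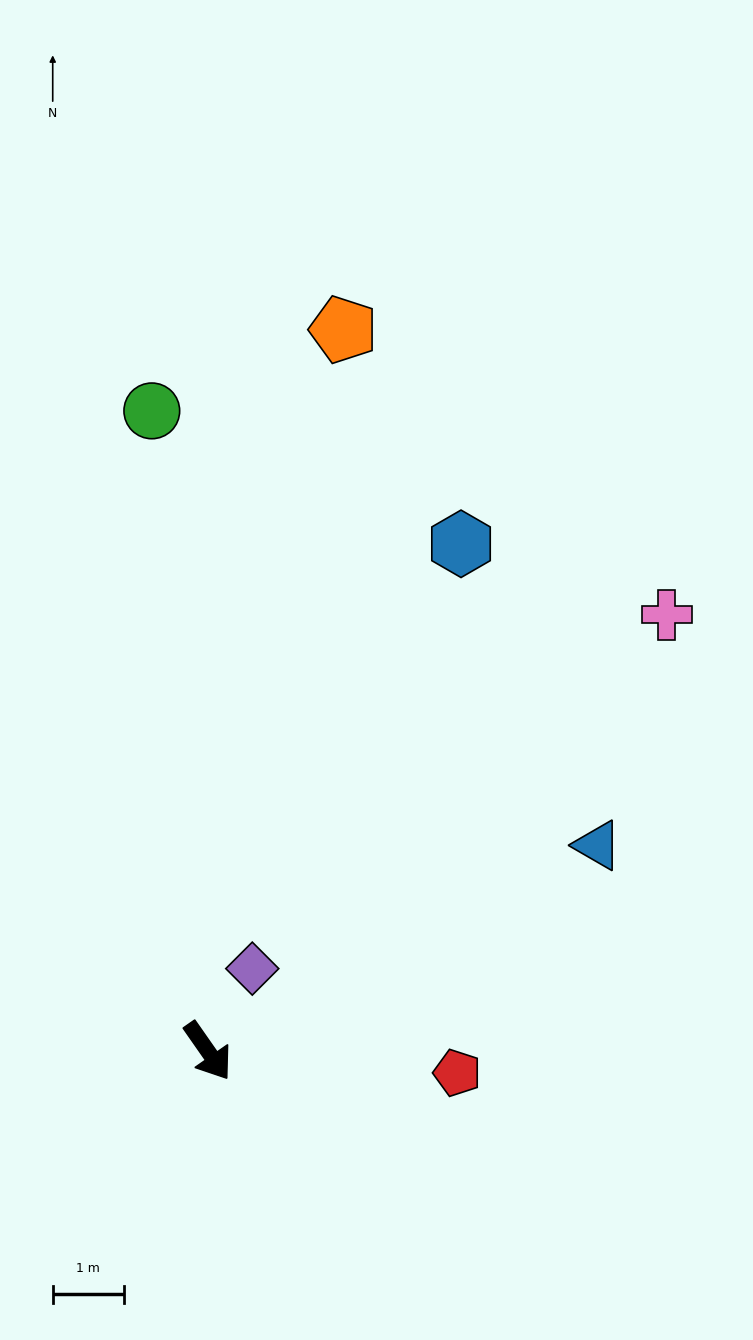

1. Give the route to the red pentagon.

turn left 50°, forward 3.5 m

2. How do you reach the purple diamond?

turn left 117°, forward 1.3 m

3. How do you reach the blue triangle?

turn left 83°, forward 6.2 m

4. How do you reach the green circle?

turn left 150°, forward 9.0 m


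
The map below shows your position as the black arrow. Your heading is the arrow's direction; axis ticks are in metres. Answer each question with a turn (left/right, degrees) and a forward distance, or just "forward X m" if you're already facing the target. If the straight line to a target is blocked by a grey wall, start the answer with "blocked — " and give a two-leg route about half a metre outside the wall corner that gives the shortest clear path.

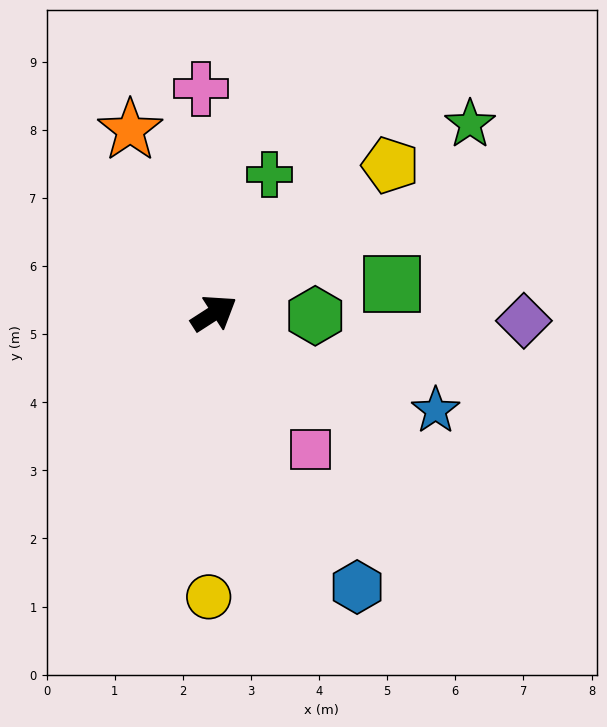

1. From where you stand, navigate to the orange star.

turn left 82°, forward 3.0 m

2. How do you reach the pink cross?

turn left 61°, forward 3.3 m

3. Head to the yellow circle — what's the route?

turn right 124°, forward 4.2 m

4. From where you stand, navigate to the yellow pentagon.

turn left 7°, forward 3.4 m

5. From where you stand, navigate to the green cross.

turn left 35°, forward 2.2 m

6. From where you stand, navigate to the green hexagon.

turn right 34°, forward 1.5 m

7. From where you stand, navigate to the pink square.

turn right 88°, forward 2.5 m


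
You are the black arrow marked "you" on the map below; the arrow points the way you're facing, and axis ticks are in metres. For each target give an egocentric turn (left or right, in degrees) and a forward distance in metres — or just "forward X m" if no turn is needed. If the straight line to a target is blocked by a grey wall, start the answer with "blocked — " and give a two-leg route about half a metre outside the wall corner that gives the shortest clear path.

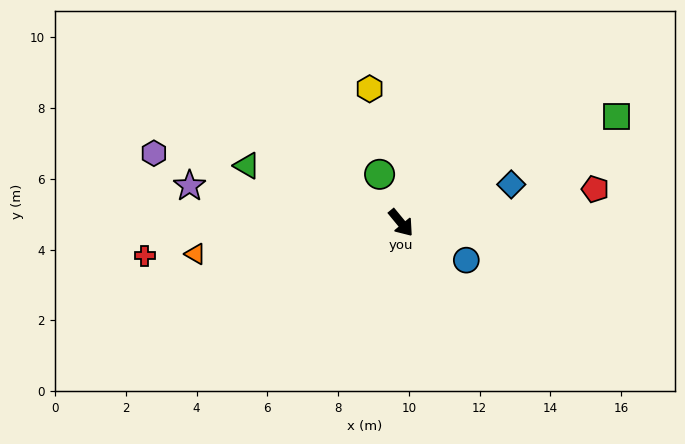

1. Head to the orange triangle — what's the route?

turn right 121°, forward 5.9 m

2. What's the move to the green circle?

turn left 164°, forward 1.5 m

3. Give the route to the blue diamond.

turn left 70°, forward 3.3 m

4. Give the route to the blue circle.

turn left 21°, forward 2.1 m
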